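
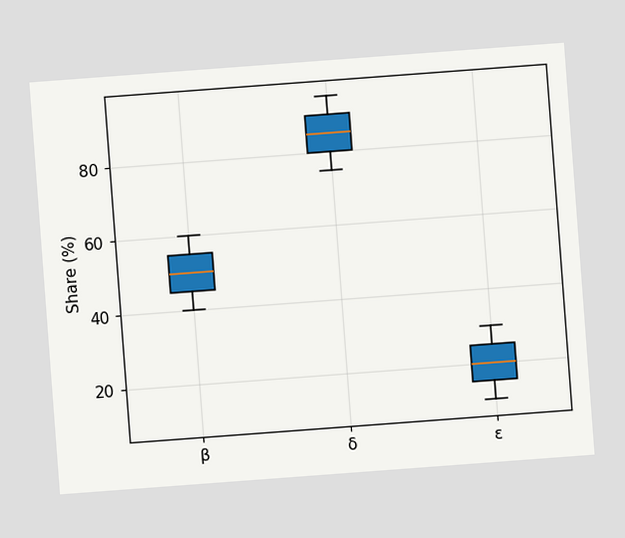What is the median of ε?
The chart is tilted about 4° counter-clockwise. The median line in the ε box sits at 20%.

20%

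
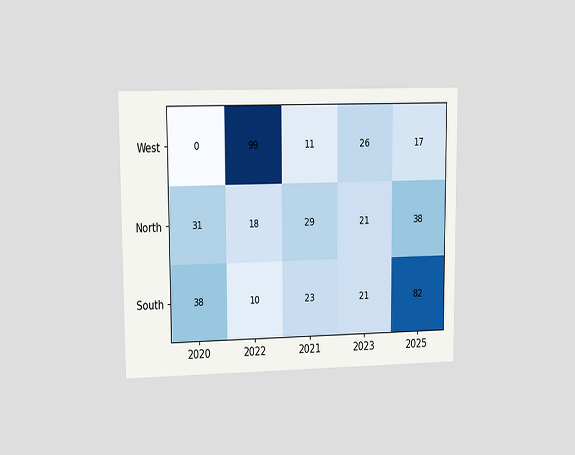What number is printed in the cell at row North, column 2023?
21

The chart is viewed at a slight angle. The (North, 2023) cell reads 21.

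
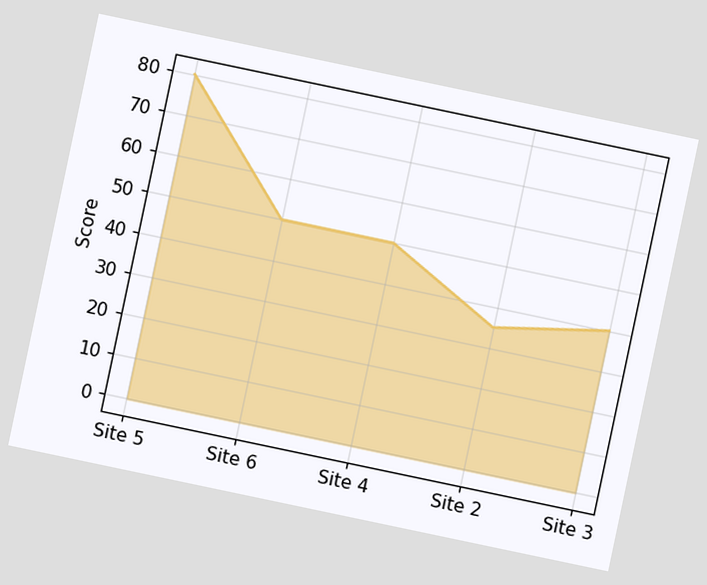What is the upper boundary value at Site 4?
The chart is tilted about 12° clockwise. At Site 4 the upper boundary is at 50.

50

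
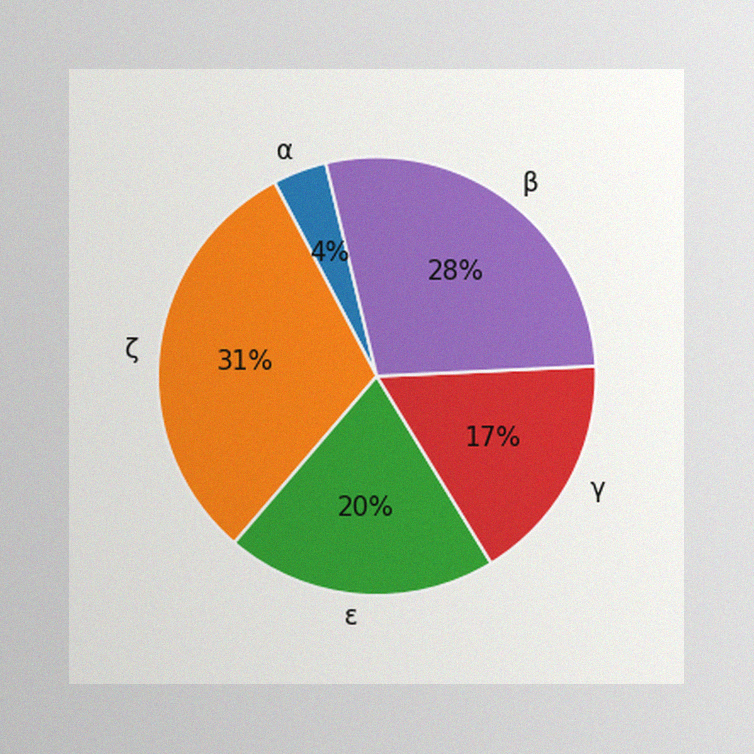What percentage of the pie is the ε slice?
The image has some photo noise and uneven lighting. The ε slice takes up 20% of the pie.

20%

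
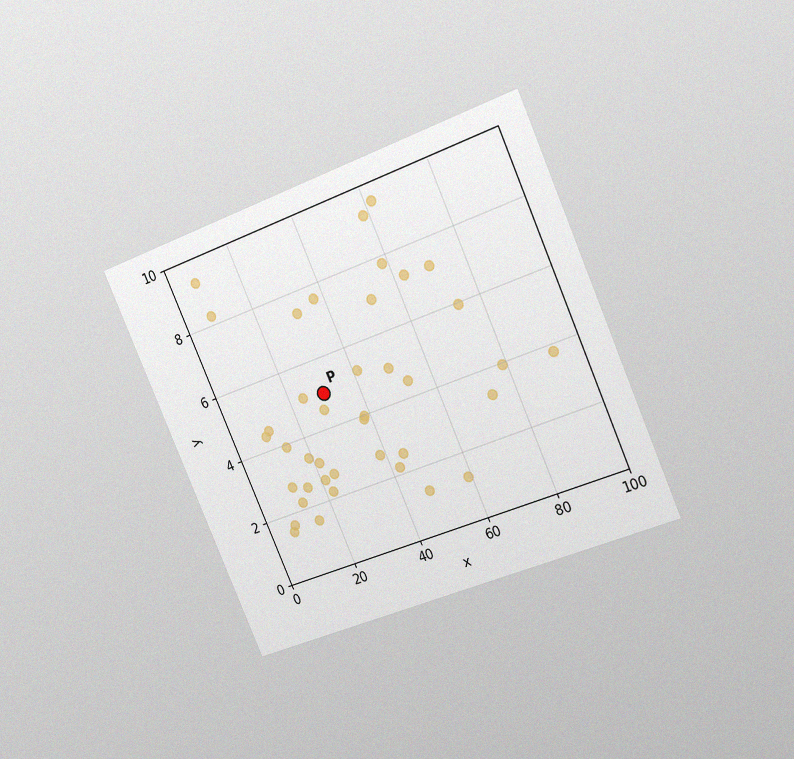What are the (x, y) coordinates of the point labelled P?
The chart is tilted about 24° counter-clockwise and viewed slightly from the right, with some photo noise. Following the gridlines from P to each axis, P sits at (30, 5).

(30, 5)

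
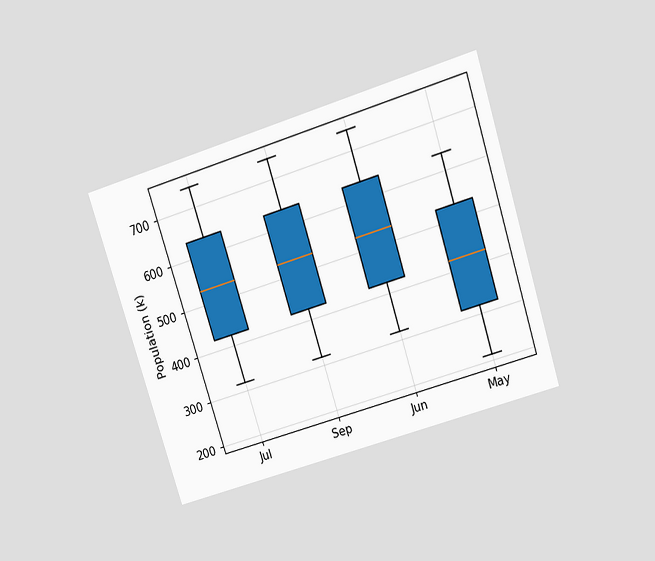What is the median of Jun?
530k

The chart is tilted about 18° counter-clockwise and viewed slightly from above. The median line in the Jun box sits at 530k.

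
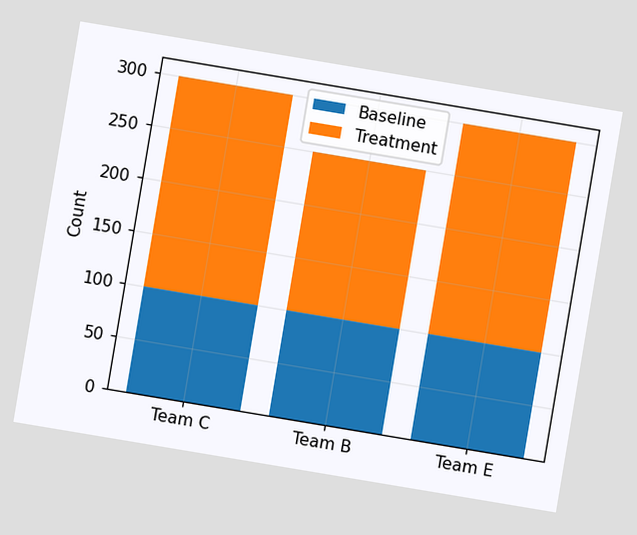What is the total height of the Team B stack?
250

The chart is tilted about 9° clockwise. The Team B stack's top reaches 250 on the y-axis.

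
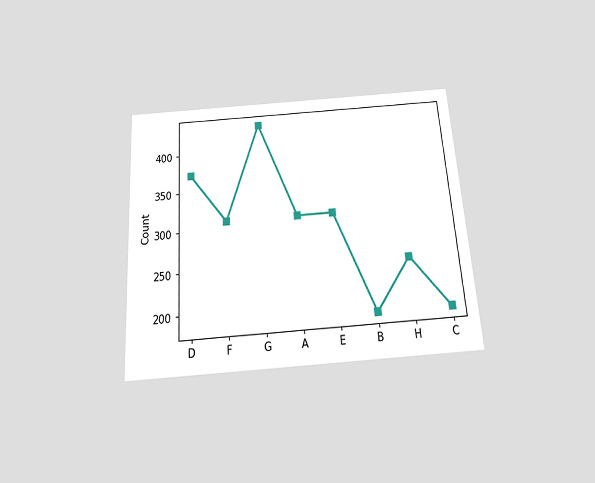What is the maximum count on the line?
The chart is tilted about 4° counter-clockwise and viewed slightly from below. The highest point is at G, and reading across to the y-axis gives 434.

434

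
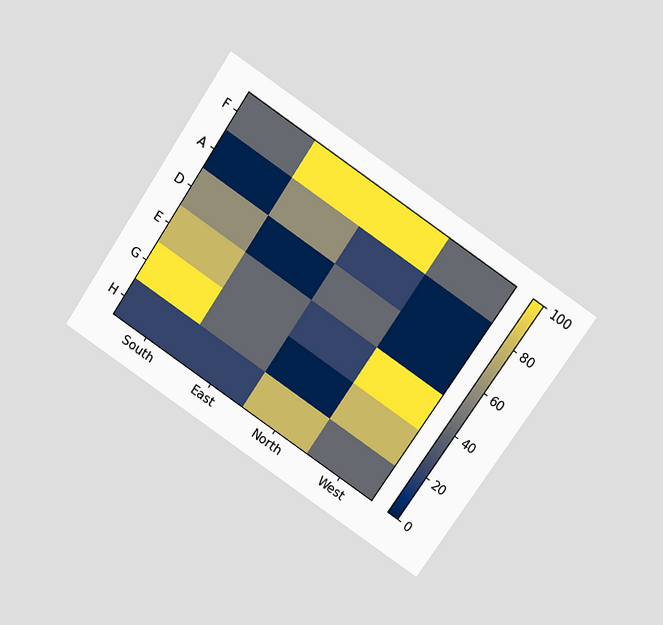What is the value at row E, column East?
40

The chart is tilted about 34° clockwise and viewed slightly from above. Matching cell (E, East) against the colorbar gives 40.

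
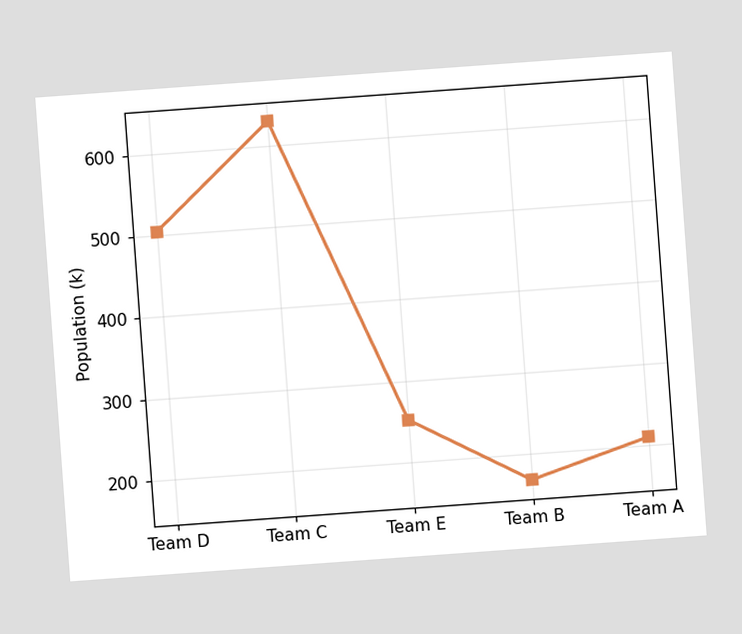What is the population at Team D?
504k

The chart is tilted about 4° counter-clockwise. At Team D, the line is at 504k.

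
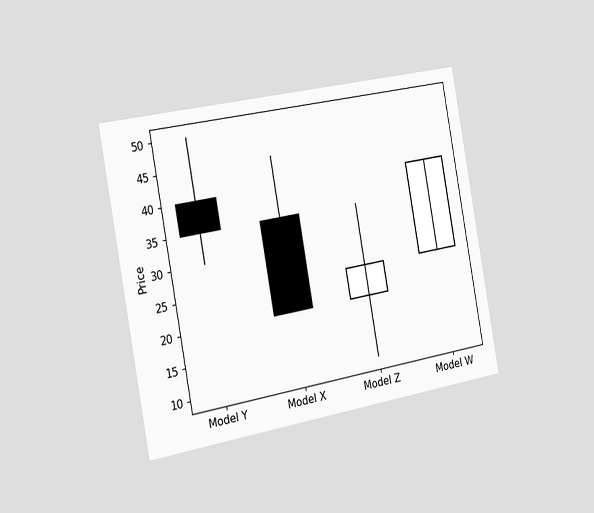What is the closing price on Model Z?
The chart is tilted about 10° counter-clockwise and viewed slightly from the left. The Model Z candle closes at 25.

25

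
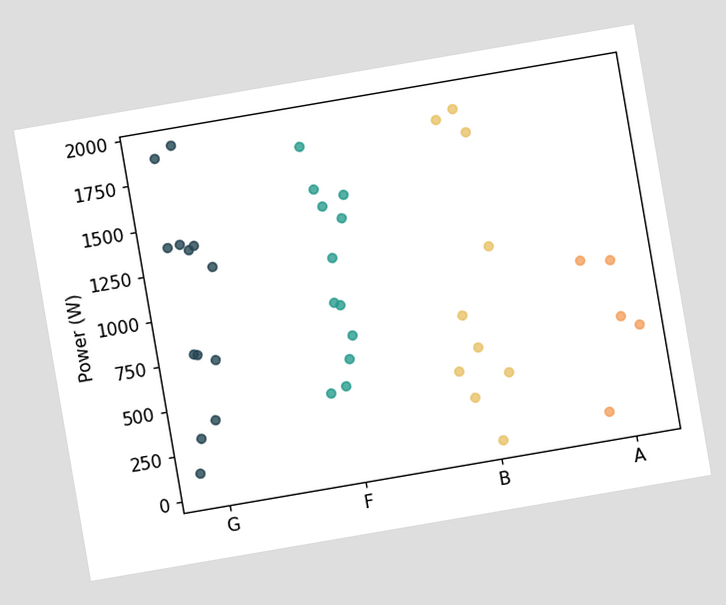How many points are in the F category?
The chart is tilted about 10° counter-clockwise. Counting the markers in the F column gives 12.

12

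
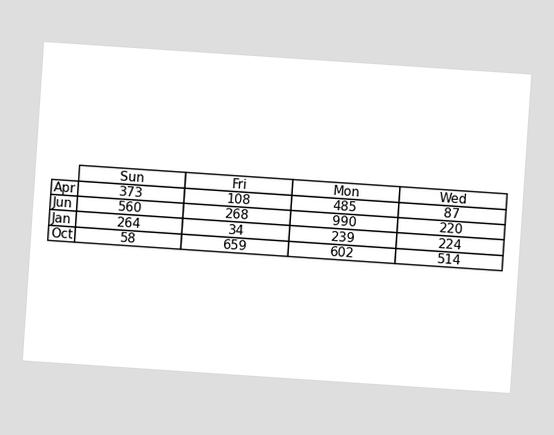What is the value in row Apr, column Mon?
485

The chart is tilted about 4° clockwise. The (Apr, Mon) cell reads 485.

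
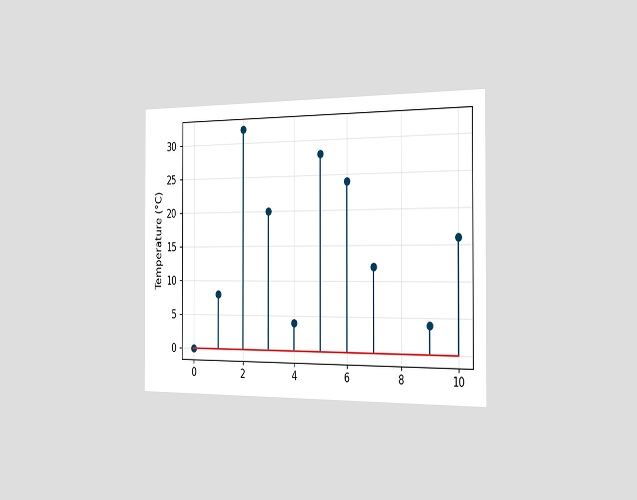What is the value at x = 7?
The chart is viewed slightly from the right. The stem at x=7 reaches 12°C.

12°C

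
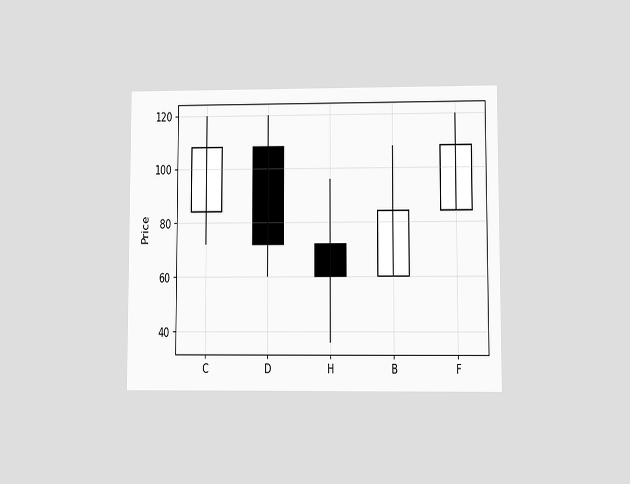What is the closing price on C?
The chart is viewed at a slight angle. The C candle closes at 108.

108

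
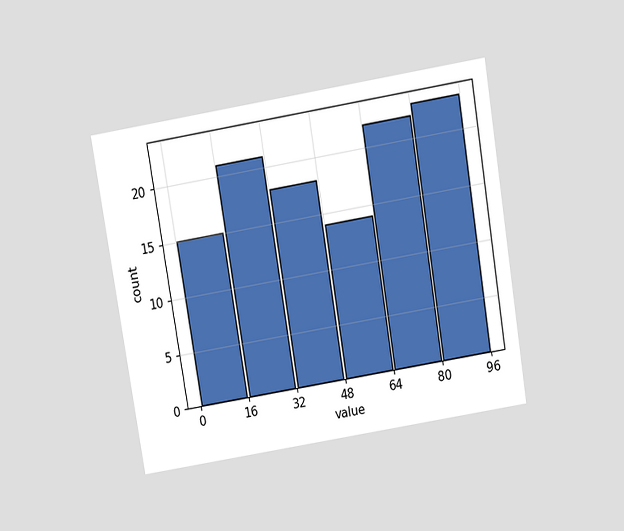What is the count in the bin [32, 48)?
18

The chart is tilted about 9° counter-clockwise and viewed slightly from above. The [32, 48) bin has height 18.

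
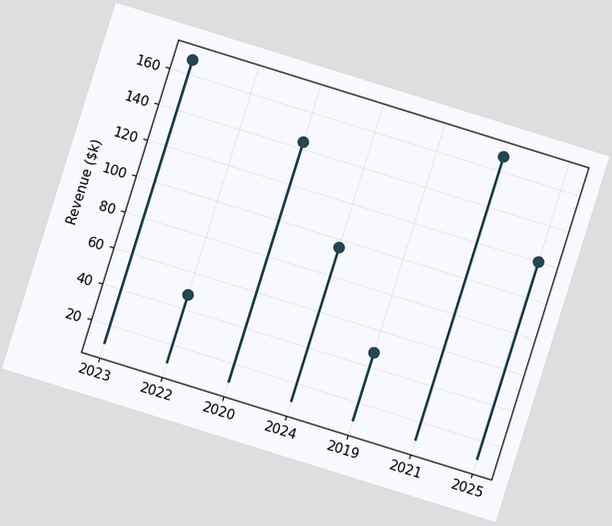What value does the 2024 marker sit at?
$96k

The chart is tilted about 17° clockwise. The 2024 marker sits at $96k.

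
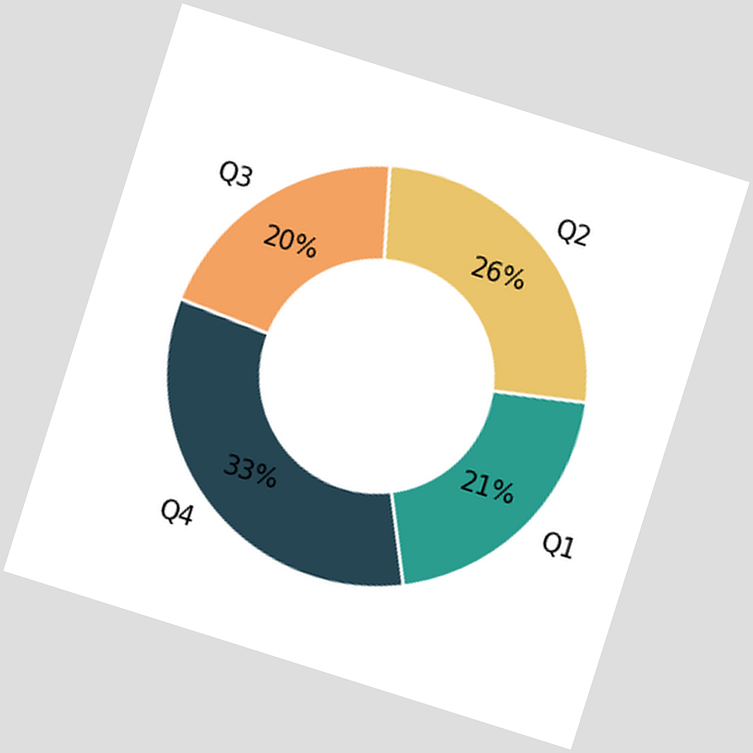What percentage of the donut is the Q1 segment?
21%

The chart is tilted about 17° clockwise. The Q1 segment takes up 21% of the ring.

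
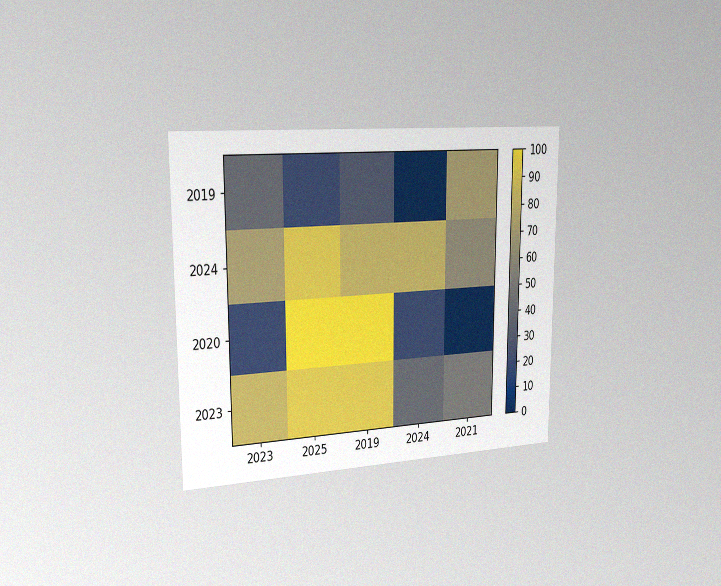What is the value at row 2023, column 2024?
40

The chart is viewed slightly from the left, with some photo noise. Matching cell (2023, 2024) against the colorbar gives 40.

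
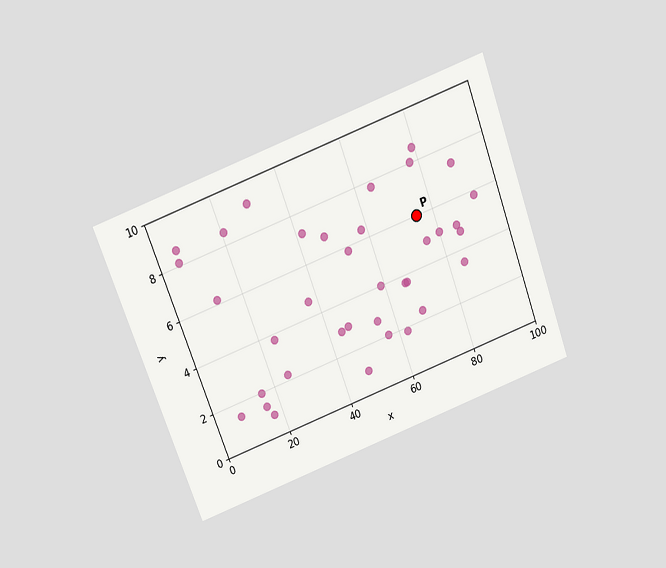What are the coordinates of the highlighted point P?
(75, 6)

The chart is tilted about 20° counter-clockwise and viewed slightly from above. Following the gridlines from P to each axis, P sits at (75, 6).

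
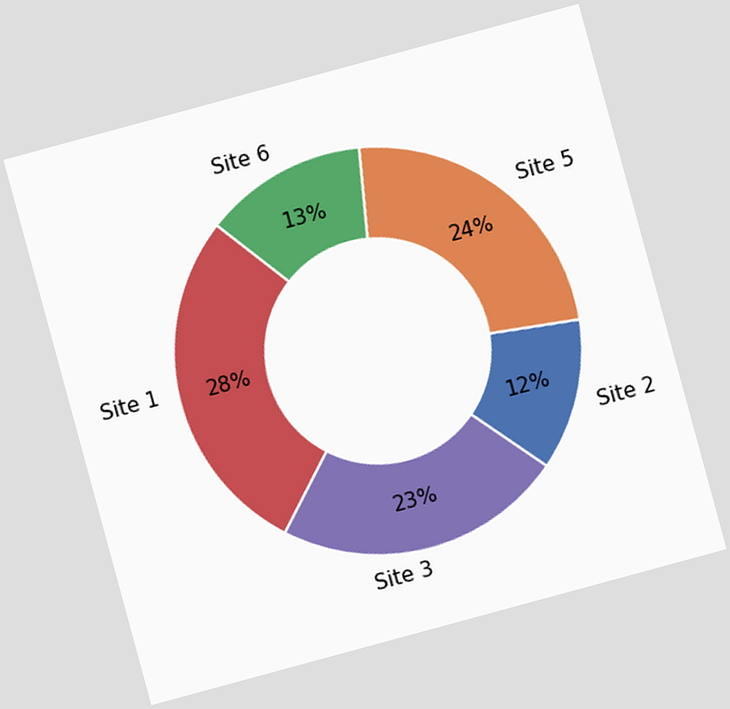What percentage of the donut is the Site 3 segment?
The chart is tilted about 15° counter-clockwise. The Site 3 segment takes up 23% of the ring.

23%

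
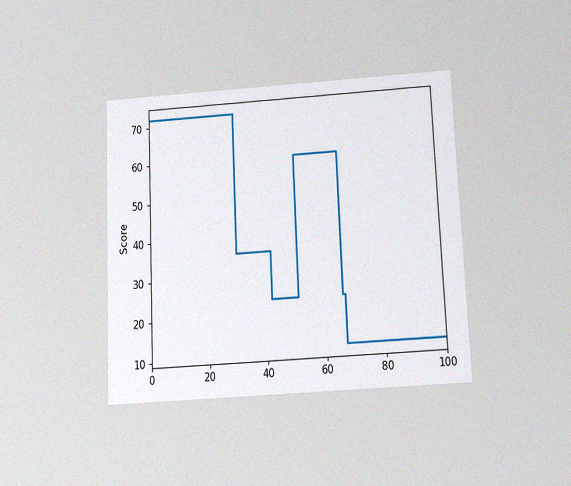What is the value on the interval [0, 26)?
72

The chart is tilted about 2° counter-clockwise and viewed slightly from below, with some photo noise. On [0, 26) the step sits at 72.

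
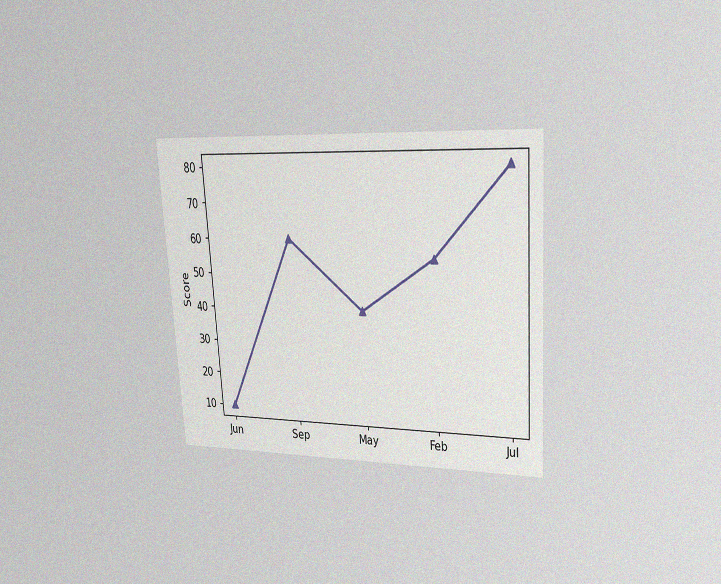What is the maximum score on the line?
The chart is tilted about 4° counter-clockwise and viewed at a slight angle, with some photo noise. The highest point is at Jul, and reading across to the y-axis gives 80.

80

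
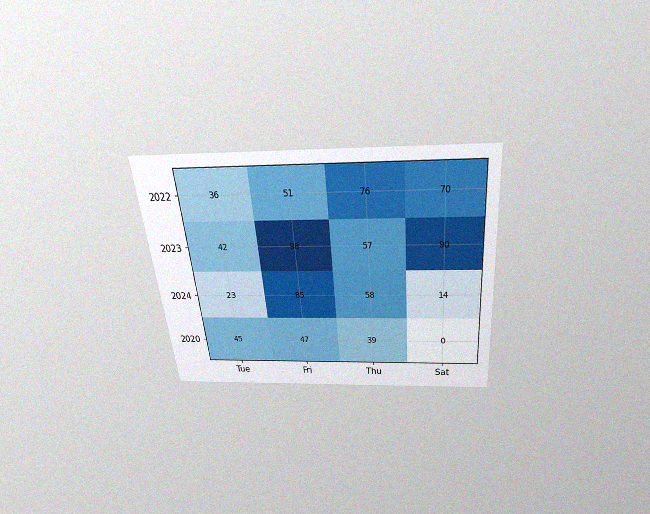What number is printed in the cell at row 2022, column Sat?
70

The chart is tilted about 5° counter-clockwise and viewed slightly from above, with some photo noise. The (2022, Sat) cell reads 70.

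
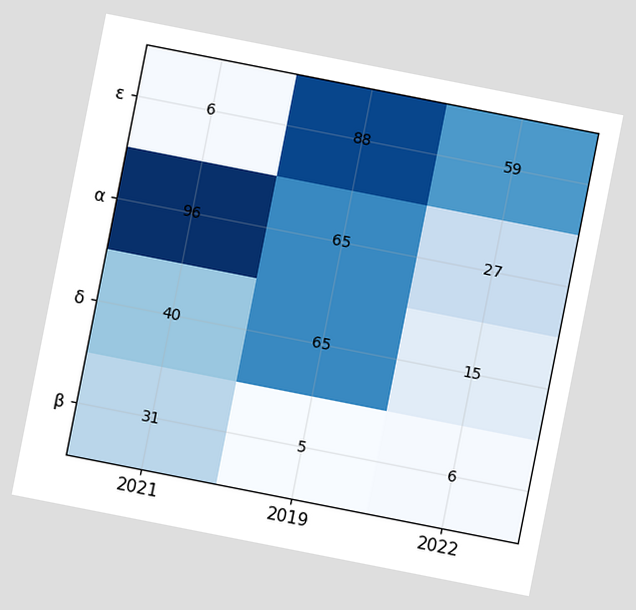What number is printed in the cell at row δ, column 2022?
The chart is tilted about 11° clockwise. The (δ, 2022) cell reads 15.

15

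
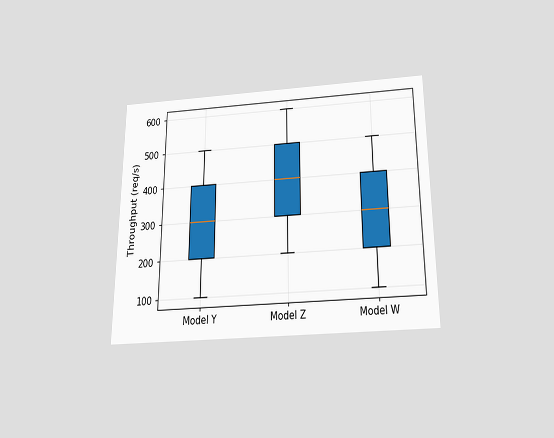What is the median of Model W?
The chart is viewed slightly from below. The median line in the Model W box sits at 300req/s.

300req/s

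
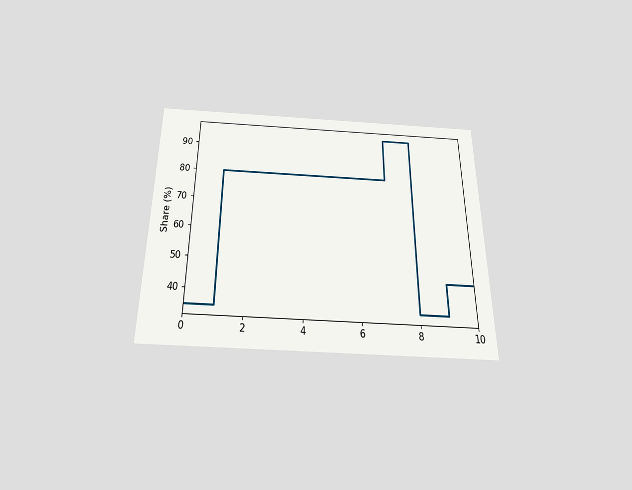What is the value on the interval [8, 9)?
35%

The chart is viewed slightly from below. On [8, 9) the step sits at 35%.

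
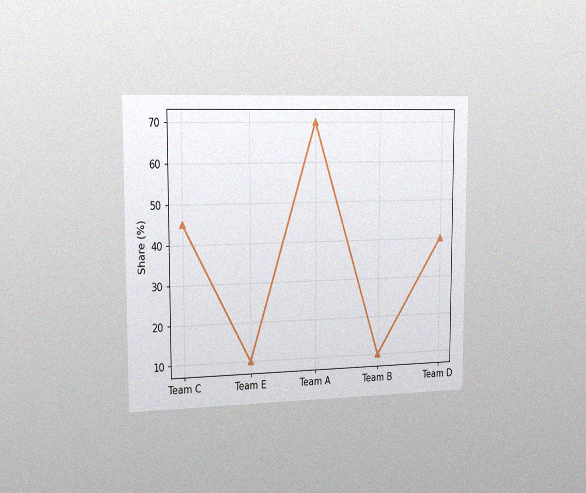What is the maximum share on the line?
70%

The chart is viewed slightly from the left, with some photo noise. The highest point is at Team A, and reading across to the y-axis gives 70%.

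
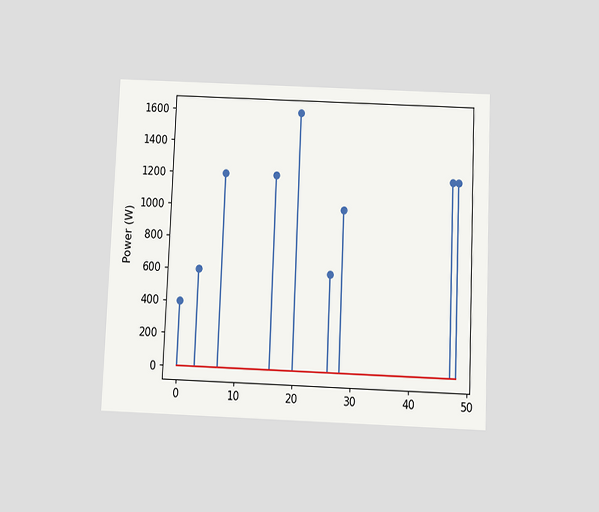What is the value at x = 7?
The chart is tilted about 2° clockwise and viewed slightly from below. The stem at x=7 reaches 1200W.

1200W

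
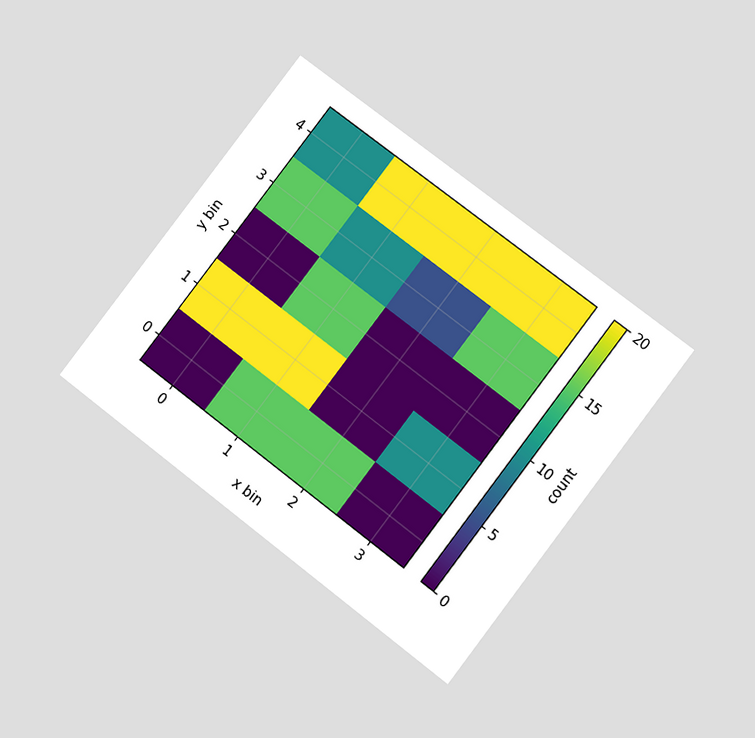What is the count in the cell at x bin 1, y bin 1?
The chart is tilted about 37° clockwise and viewed at a slight angle. Matching the cell (1, 1) against the colorbar gives 20.

20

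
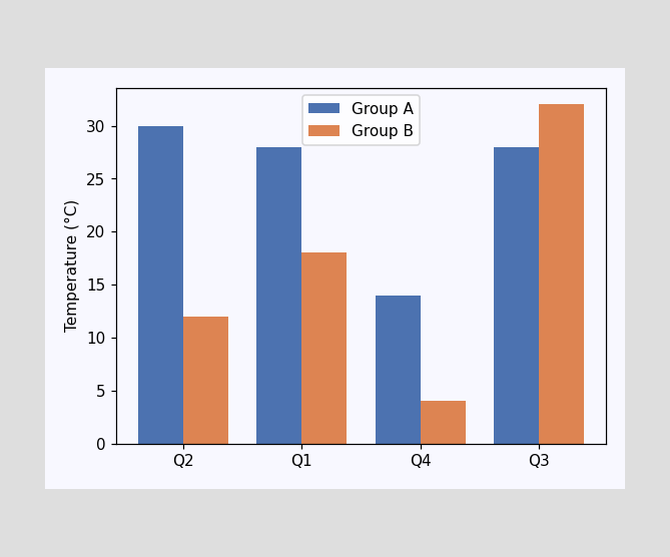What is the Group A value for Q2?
30°C

The Group A bar at Q2 reaches 30°C on the y-axis.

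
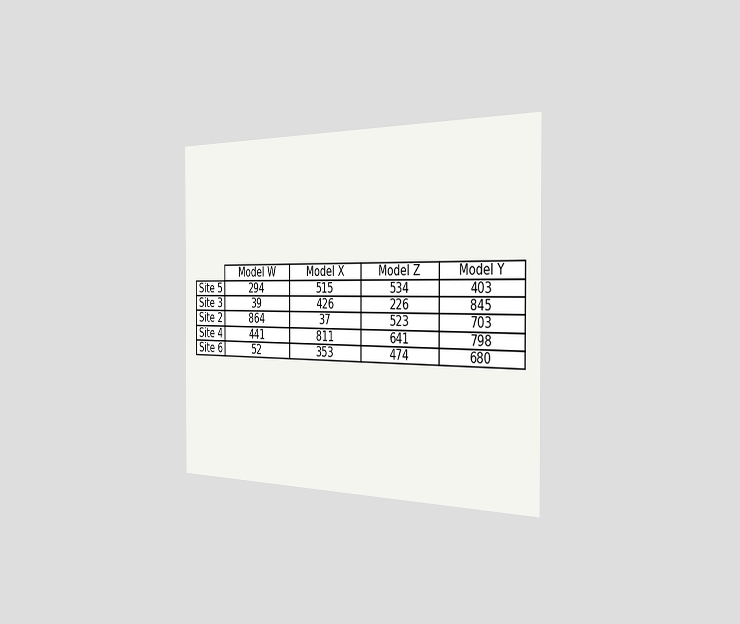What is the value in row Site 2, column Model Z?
The chart is viewed slightly from the right. The (Site 2, Model Z) cell reads 523.

523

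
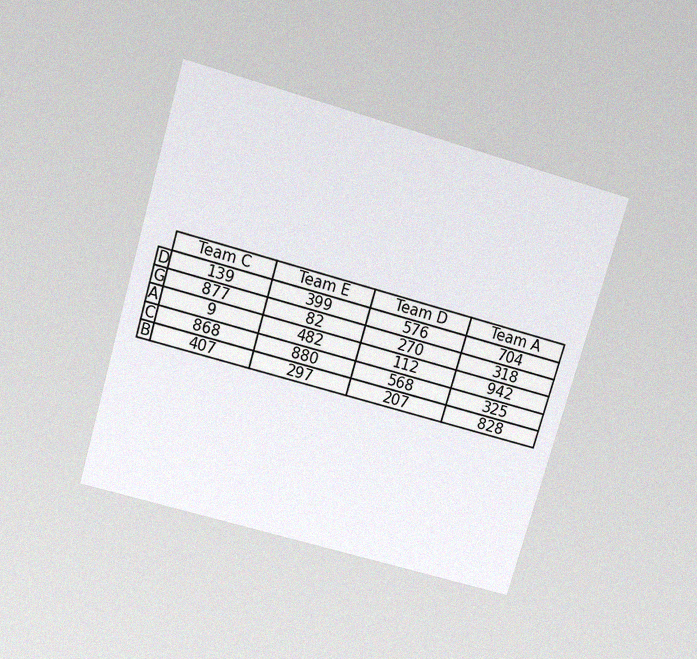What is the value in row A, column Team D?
112

The chart is tilted about 16° clockwise and viewed slightly from above, with some photo noise. The (A, Team D) cell reads 112.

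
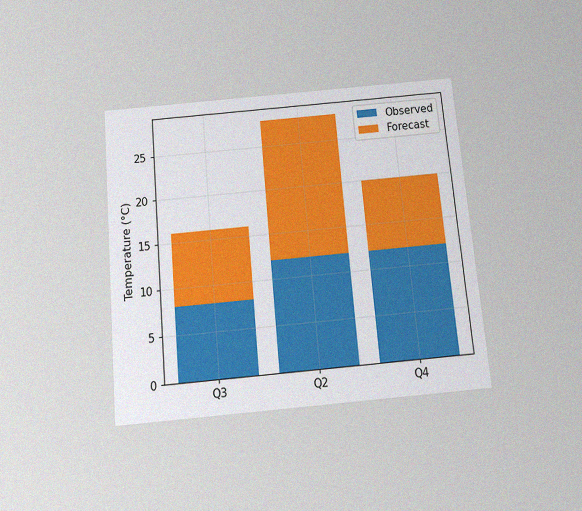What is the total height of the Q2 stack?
The chart is tilted about 5° counter-clockwise and viewed slightly from below, with some photo noise. The Q2 stack's top reaches 28°C on the y-axis.

28°C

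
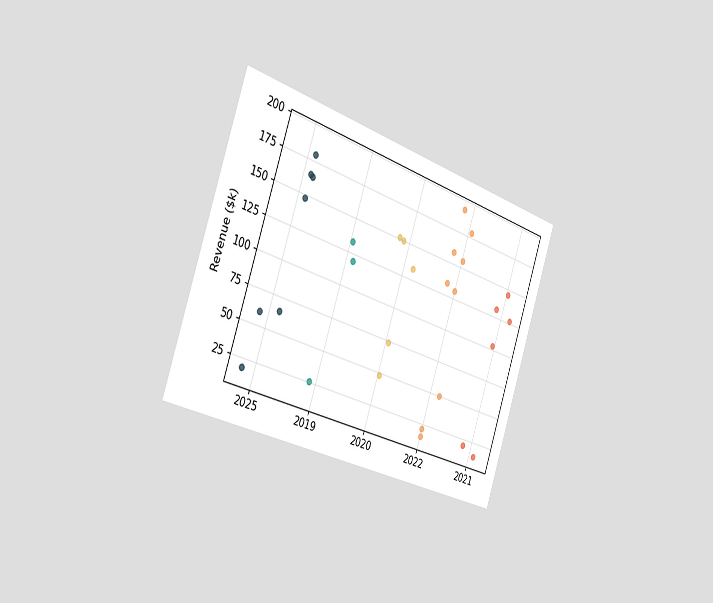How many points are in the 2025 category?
7

The chart is tilted about 19° clockwise and viewed slightly from the left. Counting the markers in the 2025 column gives 7.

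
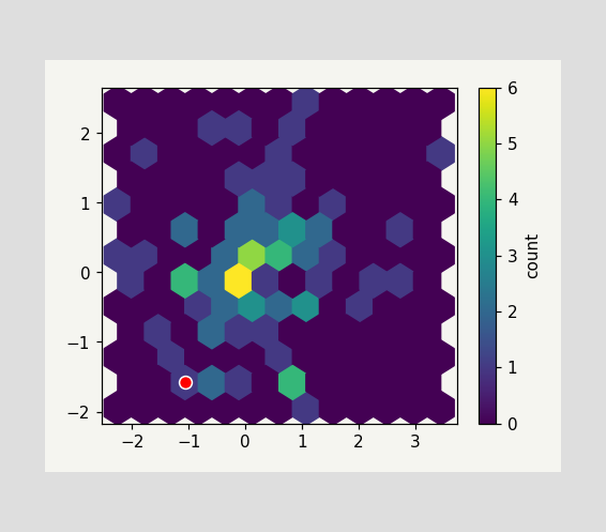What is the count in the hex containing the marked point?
The marked hex reads 1 on the colorbar.

1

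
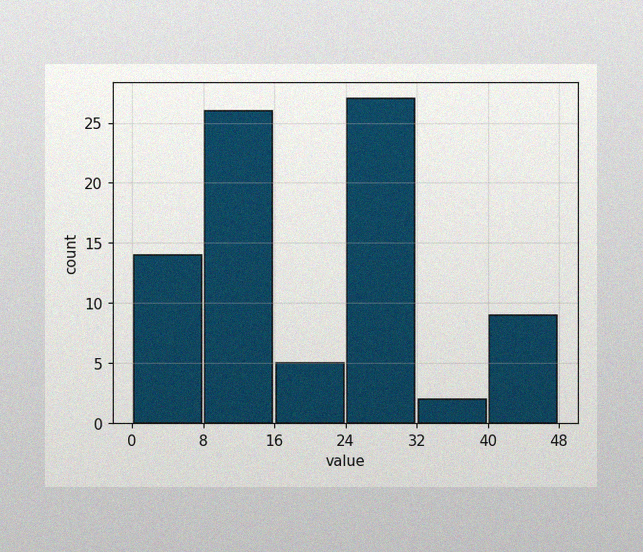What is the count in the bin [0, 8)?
The image has some photo noise and uneven lighting. The [0, 8) bin has height 14.

14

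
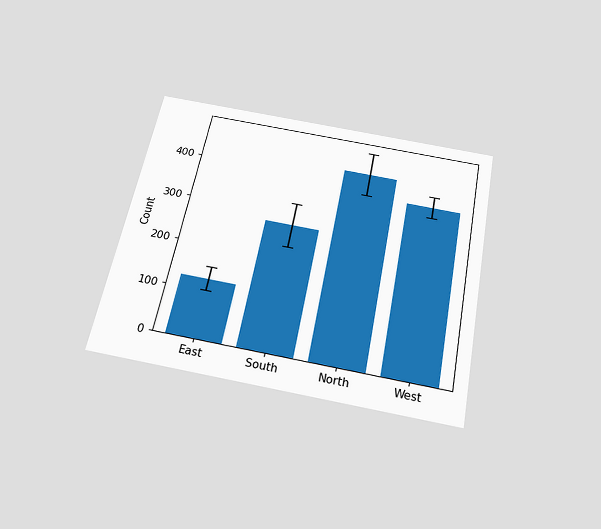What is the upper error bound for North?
The chart is tilted about 11° clockwise and viewed slightly from below. The North bar's upper whisker reaches 475.

475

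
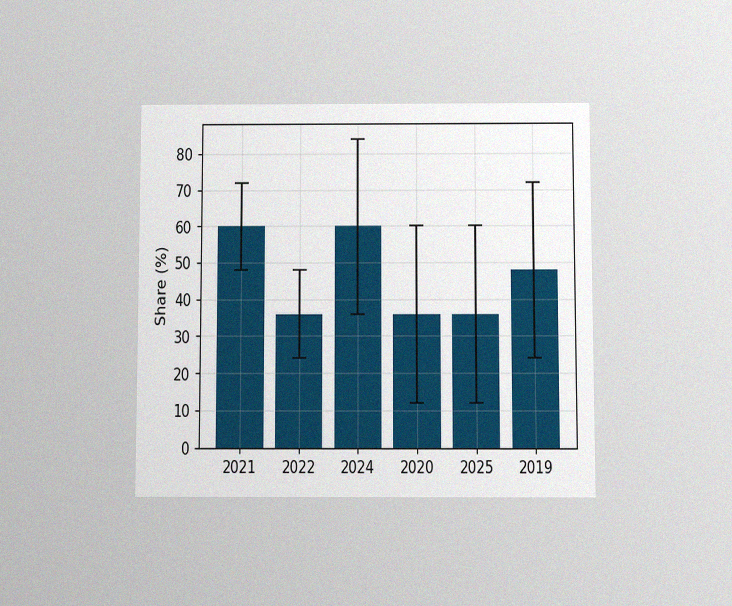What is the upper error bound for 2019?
The chart is viewed slightly from below, with some photo noise. The 2019 bar's upper whisker reaches 72%.

72%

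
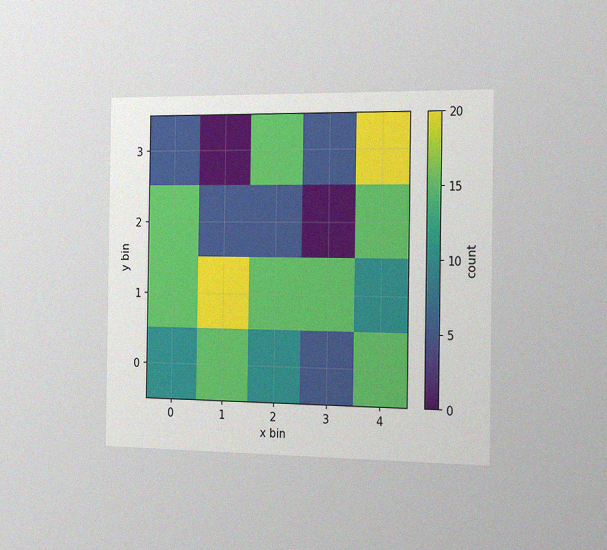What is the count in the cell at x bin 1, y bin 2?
5

The chart is viewed slightly from the right, with some photo noise. Matching the cell (1, 2) against the colorbar gives 5.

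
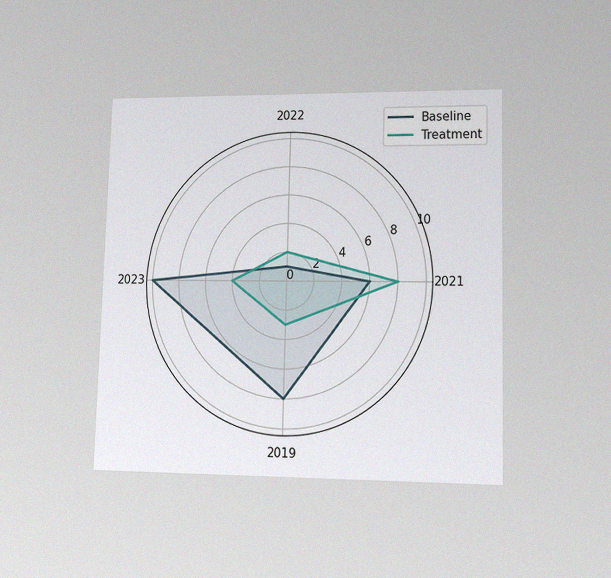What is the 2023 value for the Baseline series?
The chart is viewed at a slight angle, with some photo noise. On the 2023 axis, Baseline reaches 10.

10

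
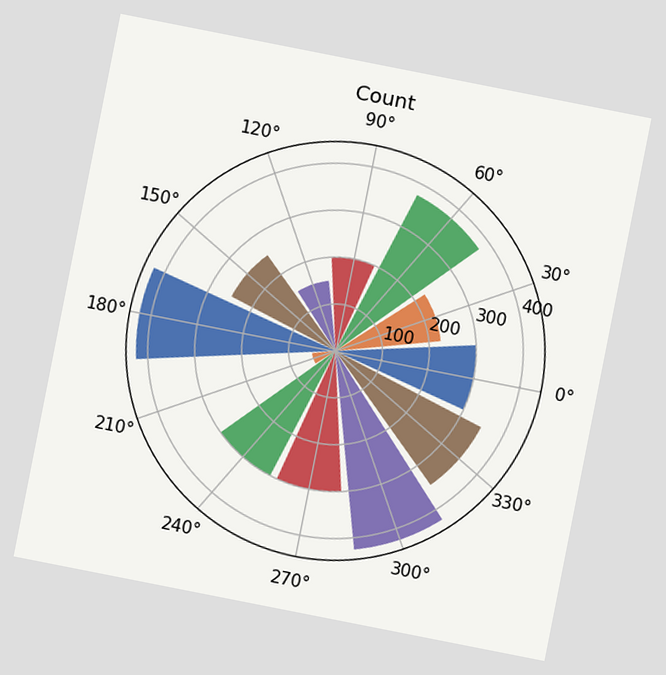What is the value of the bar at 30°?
The chart is tilted about 11° clockwise. The bar at 30° reaches 225 on the radial axis.

225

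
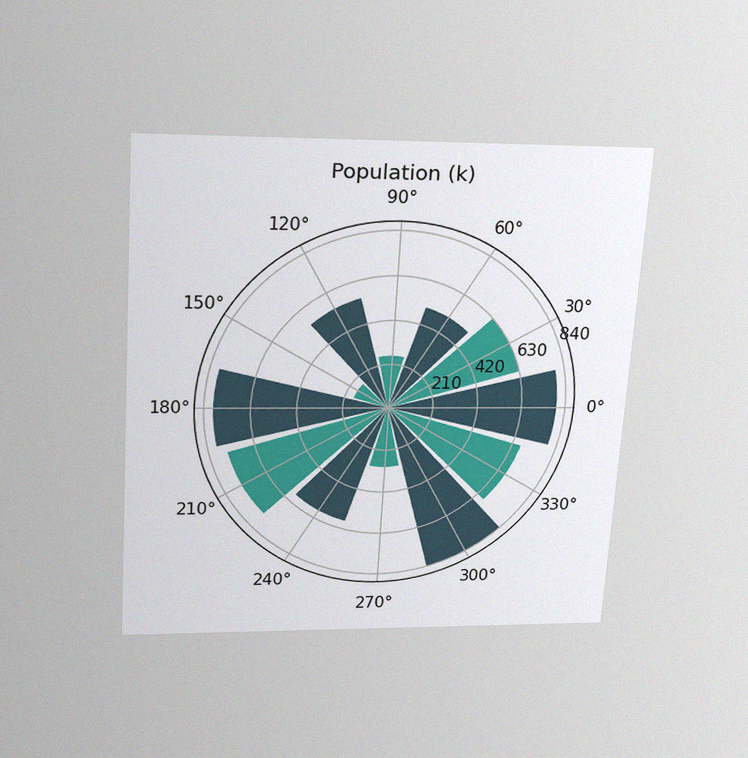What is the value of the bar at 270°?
294k

The chart is tilted about 4° clockwise and viewed slightly from above, with some photo noise. The bar at 270° reaches 294k on the radial axis.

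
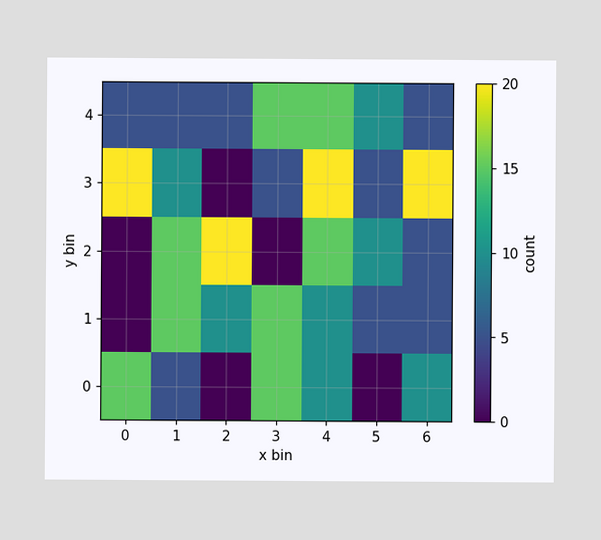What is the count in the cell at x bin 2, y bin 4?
5

Matching the cell (2, 4) against the colorbar gives 5.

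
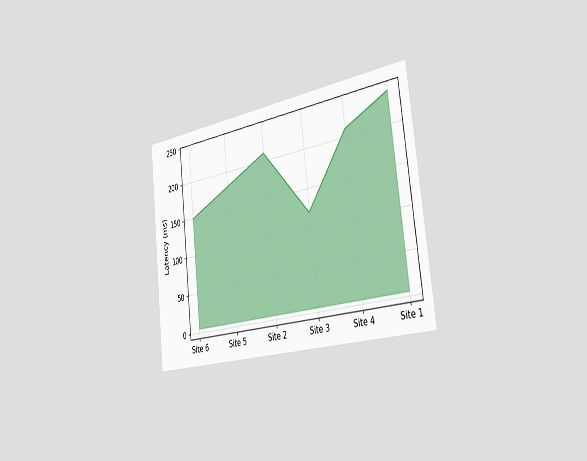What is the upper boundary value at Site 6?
150ms

The chart is tilted about 7° counter-clockwise and viewed slightly from the right. At Site 6 the upper boundary is at 150ms.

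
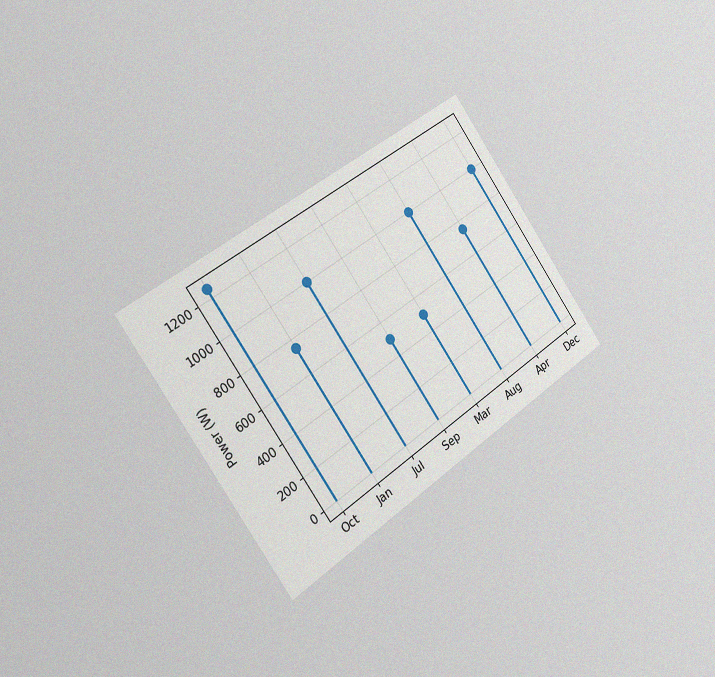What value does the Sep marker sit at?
The chart is tilted about 35° counter-clockwise and viewed slightly from the left, with some photo noise. The Sep marker sits at 500W.

500W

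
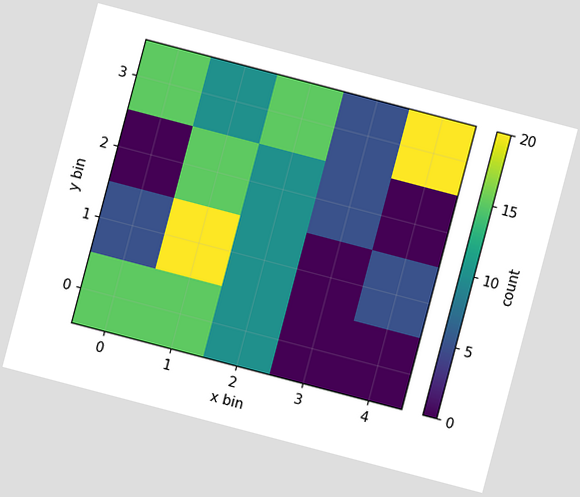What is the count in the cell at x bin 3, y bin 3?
The chart is tilted about 15° clockwise. Matching the cell (3, 3) against the colorbar gives 5.

5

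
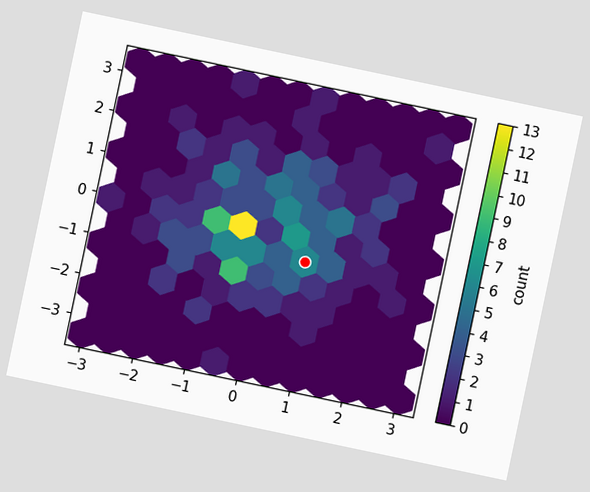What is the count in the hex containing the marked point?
6

The chart is tilted about 12° clockwise. The marked hex reads 6 on the colorbar.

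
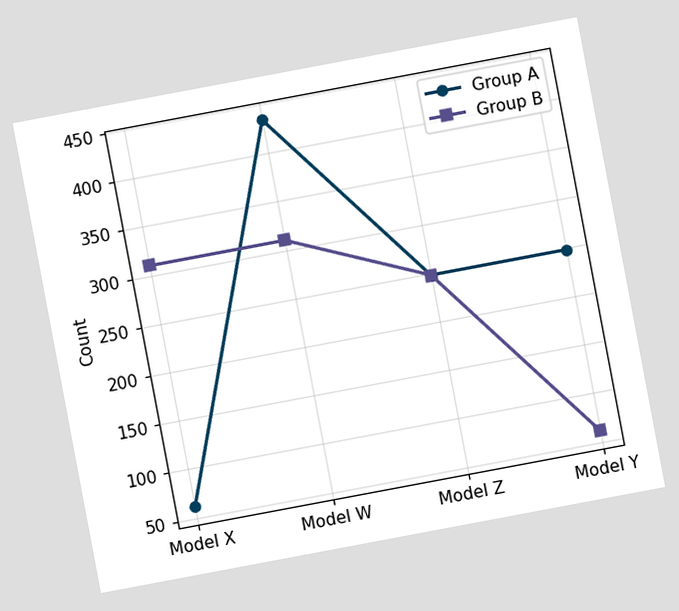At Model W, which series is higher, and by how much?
The chart is tilted about 11° counter-clockwise. At Model W, Group A sits above the other line by 124.

Group A, by 124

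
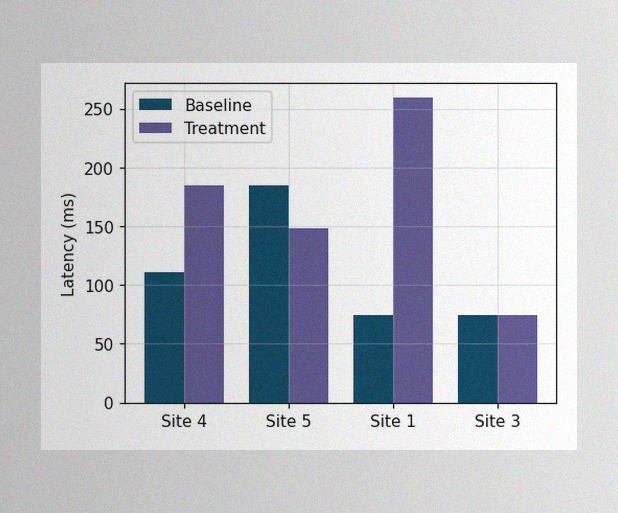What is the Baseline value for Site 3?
74ms

The image has some photo noise and uneven lighting. The Baseline bar at Site 3 reaches 74ms on the y-axis.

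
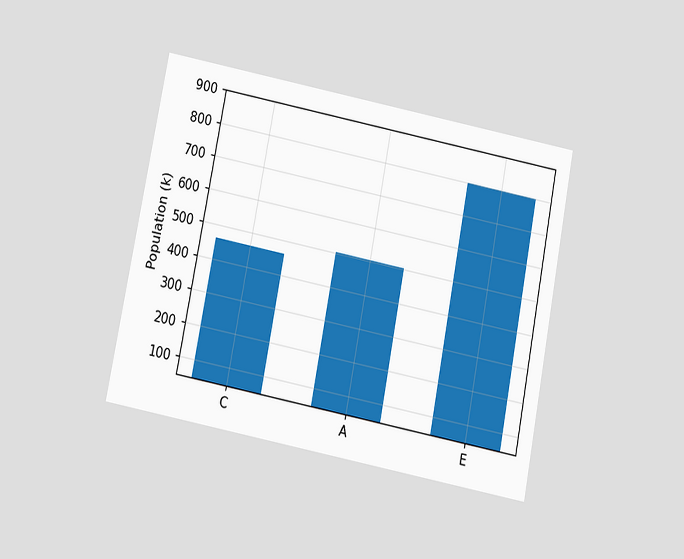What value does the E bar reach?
The chart is tilted about 11° clockwise and viewed slightly from below. Reading along the chart's y-axis, the E bar reaches 798k.

798k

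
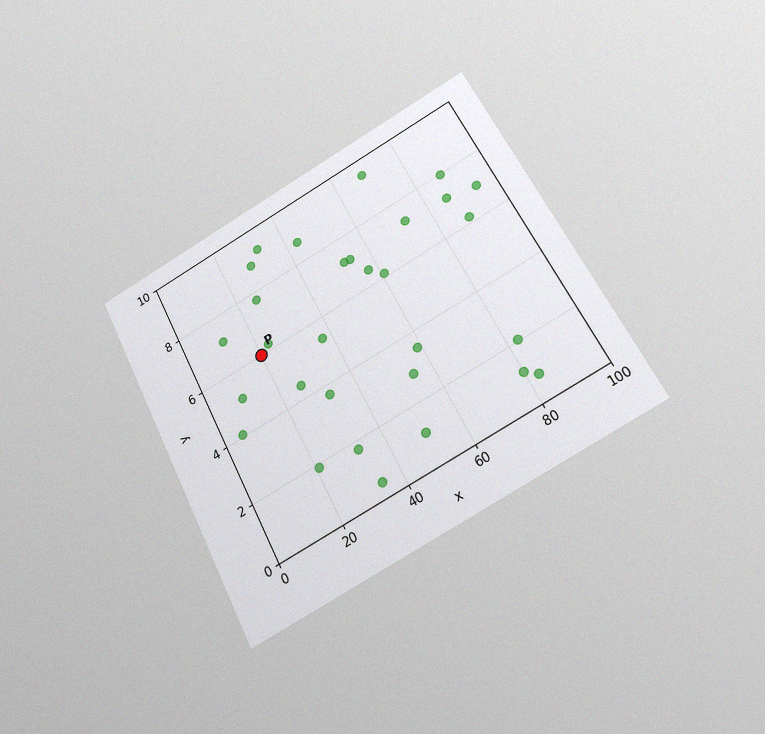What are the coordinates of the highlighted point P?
(20, 6)

The chart is tilted about 28° counter-clockwise and viewed at a slight angle, with some photo noise. Following the gridlines from P to each axis, P sits at (20, 6).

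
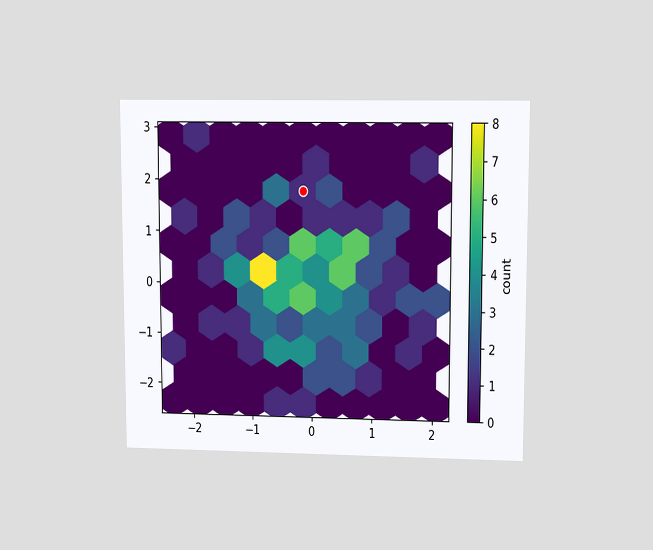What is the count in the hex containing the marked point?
The chart is viewed at a slight angle. The marked hex reads 1 on the colorbar.

1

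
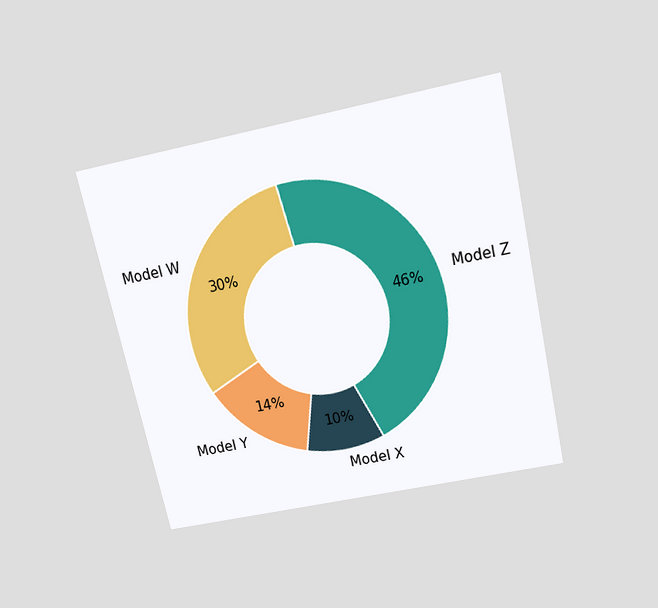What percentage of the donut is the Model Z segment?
46%

The chart is tilted about 13° counter-clockwise and viewed slightly from above. The Model Z segment takes up 46% of the ring.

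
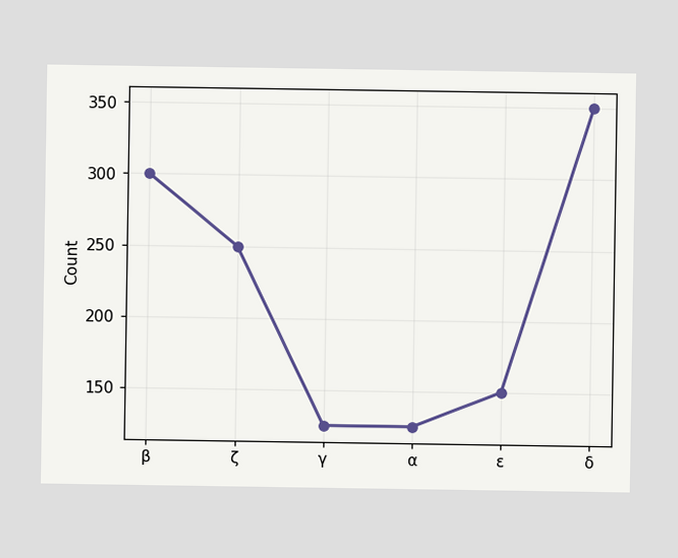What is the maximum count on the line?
350

The highest point is at δ, and reading across to the y-axis gives 350.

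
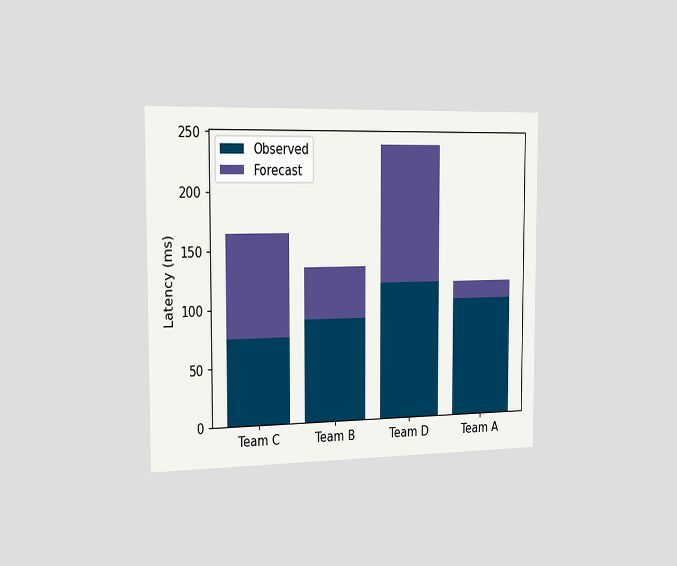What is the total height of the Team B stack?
The chart is viewed slightly from the left. The Team B stack's top reaches 135ms on the y-axis.

135ms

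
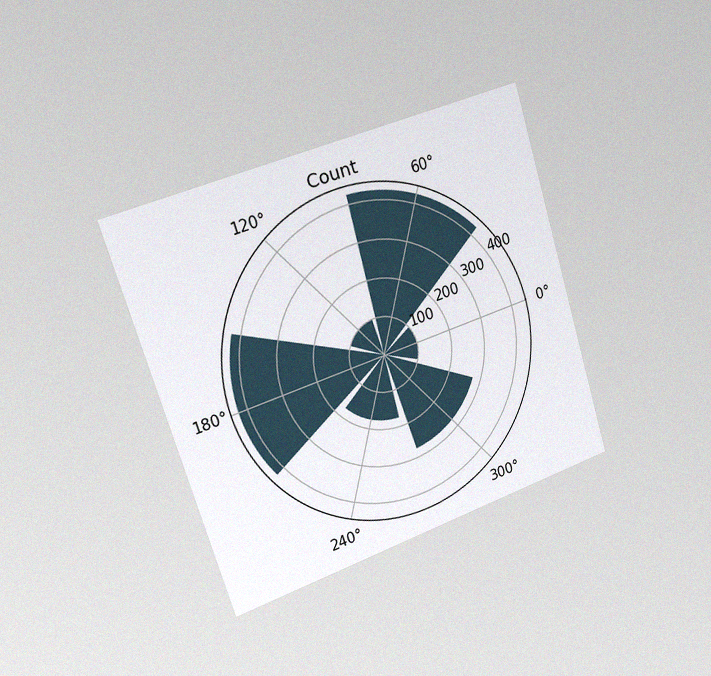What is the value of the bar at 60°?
425

The chart is tilted about 18° counter-clockwise and viewed slightly from the left, with some photo noise. The bar at 60° reaches 425 on the radial axis.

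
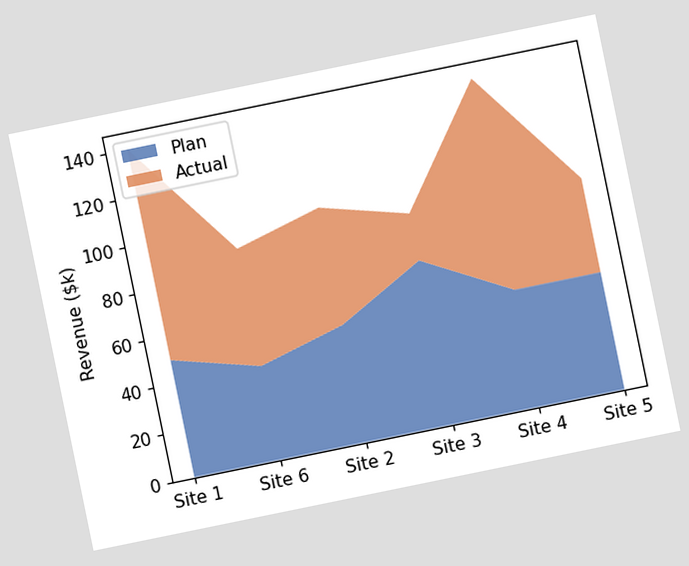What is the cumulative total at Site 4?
The chart is tilted about 12° counter-clockwise. The stacked total at Site 4 reaches $140k.

$140k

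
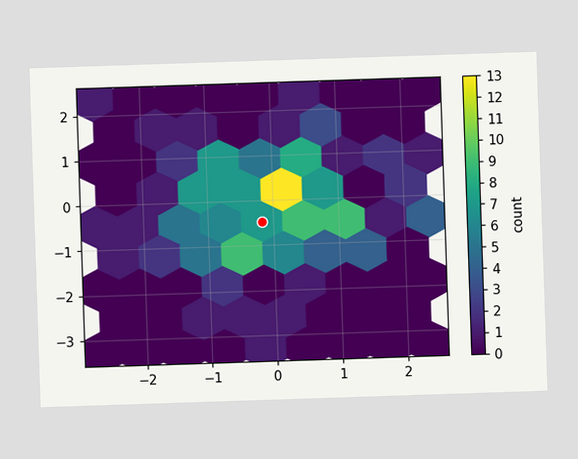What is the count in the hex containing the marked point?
7

The marked hex reads 7 on the colorbar.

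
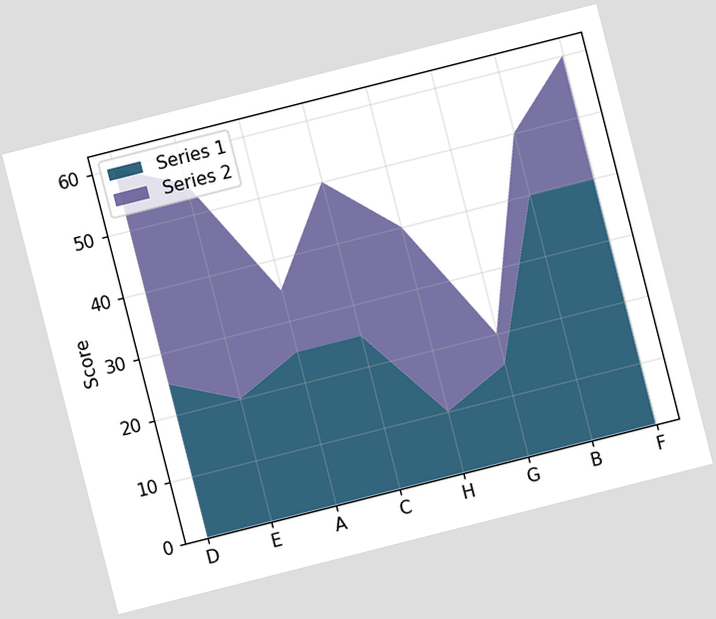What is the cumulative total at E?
The chart is tilted about 14° counter-clockwise. The stacked total at E reaches 55.

55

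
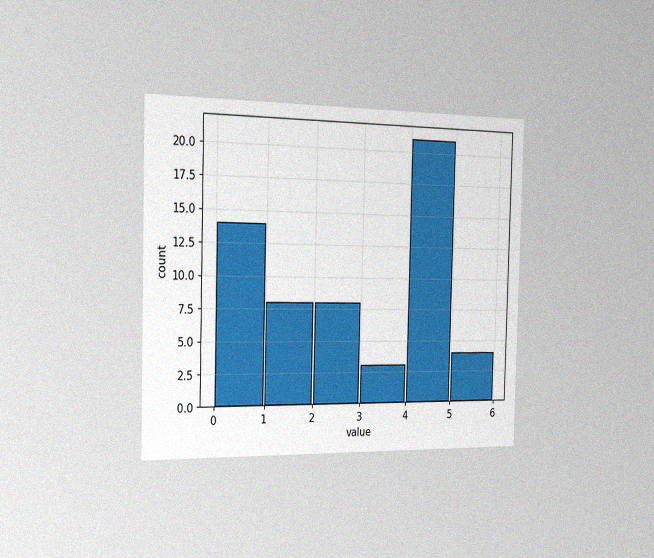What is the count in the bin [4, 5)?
21

The chart is viewed slightly from the left, with some photo noise. The [4, 5) bin has height 21.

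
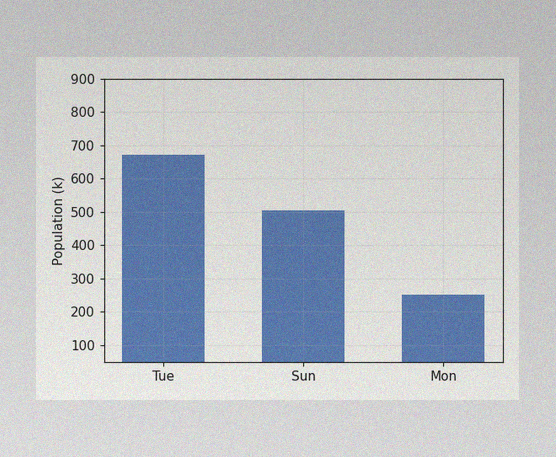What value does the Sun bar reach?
The image has some photo noise and uneven lighting. Reading along the chart's y-axis, the Sun bar reaches 504k.

504k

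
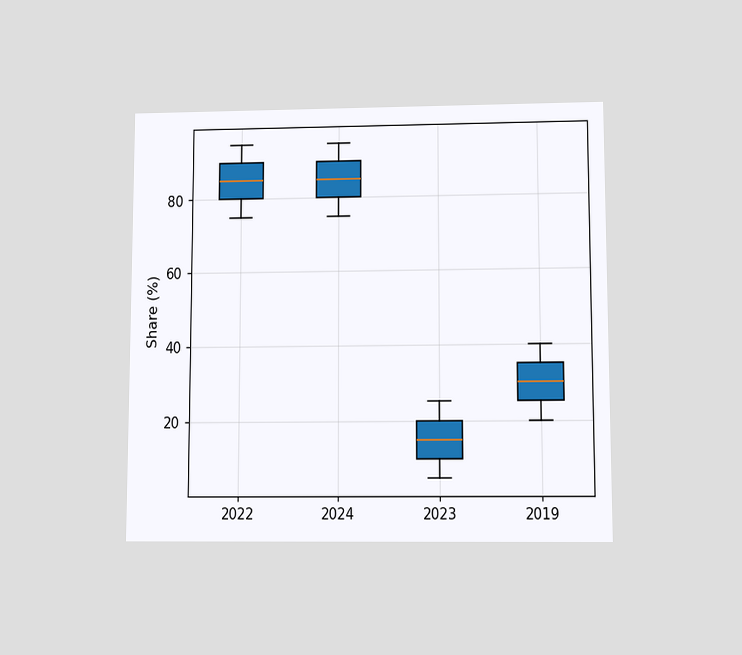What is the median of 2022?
85%

The chart is viewed slightly from below. The median line in the 2022 box sits at 85%.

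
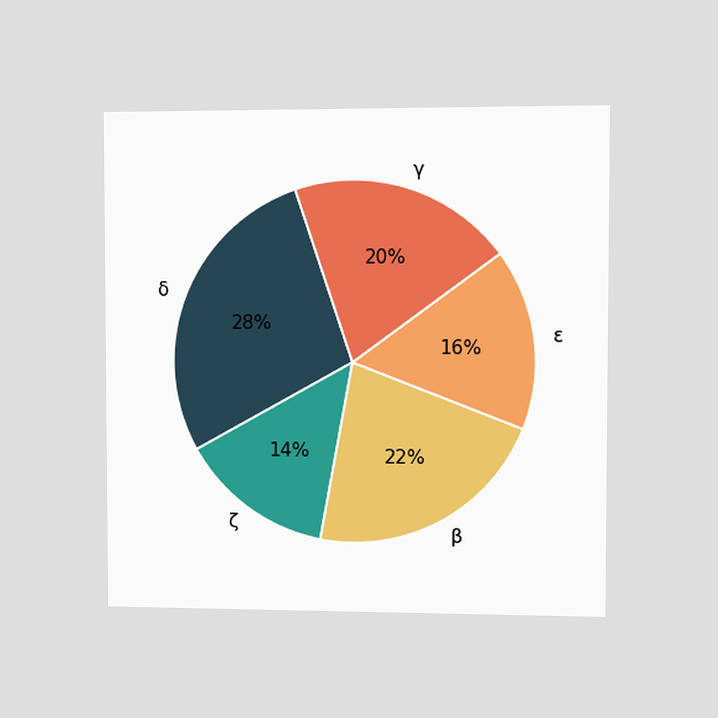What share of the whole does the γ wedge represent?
20%

The chart is viewed at a slight angle. The γ slice takes up 20% of the pie.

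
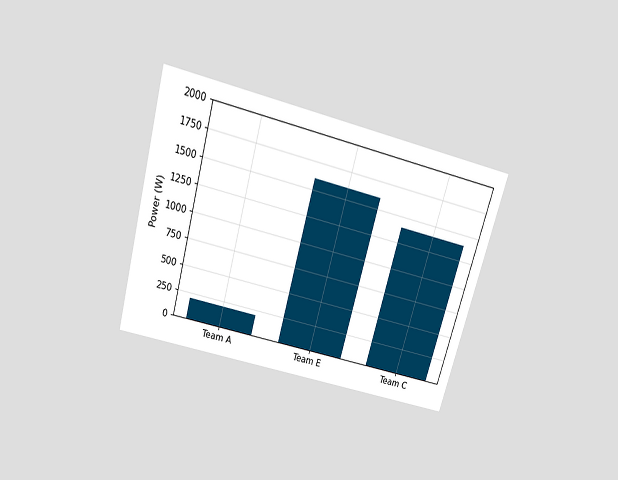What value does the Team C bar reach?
The chart is tilted about 16° clockwise and viewed slightly from above. Reading along the chart's y-axis, the Team C bar reaches 1400W.

1400W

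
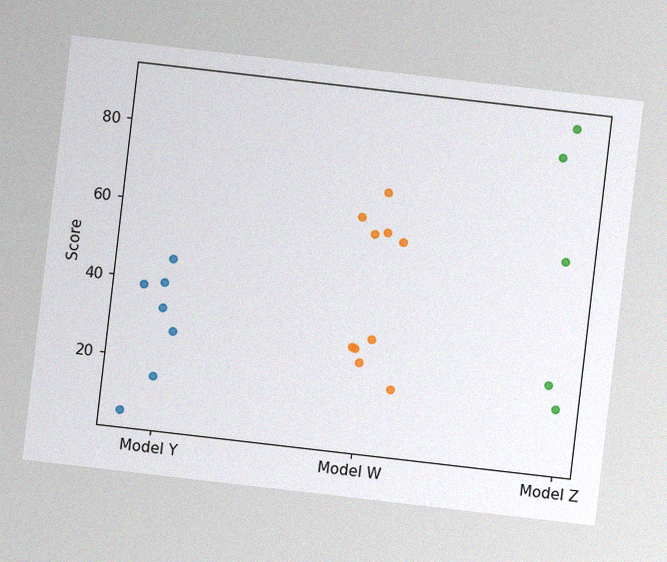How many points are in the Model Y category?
7

The chart is tilted about 7° clockwise, with some photo noise. Counting the markers in the Model Y column gives 7.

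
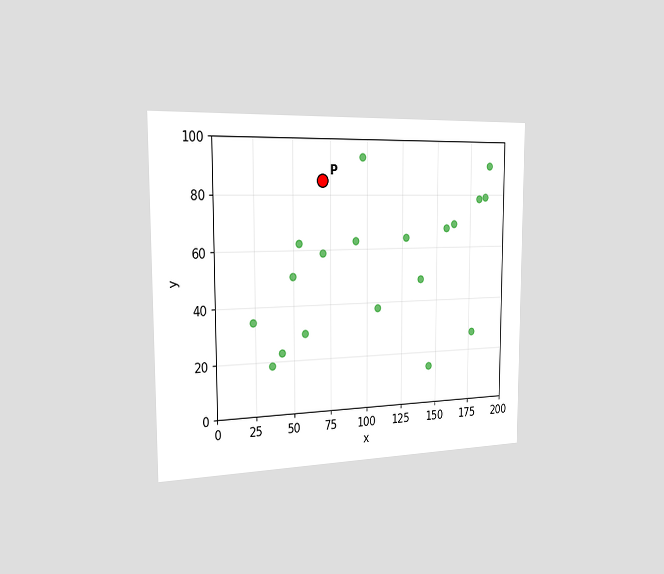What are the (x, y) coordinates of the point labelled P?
(70, 85)

The chart is viewed slightly from the left. Following the gridlines from P to each axis, P sits at (70, 85).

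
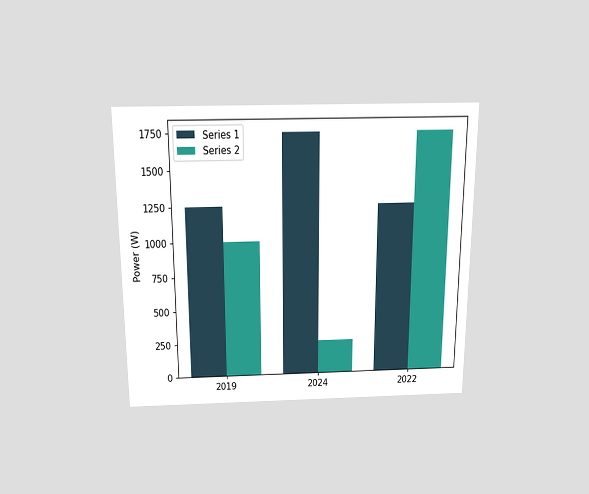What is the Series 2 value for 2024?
250W

The chart is viewed slightly from above. The Series 2 bar at 2024 reaches 250W on the y-axis.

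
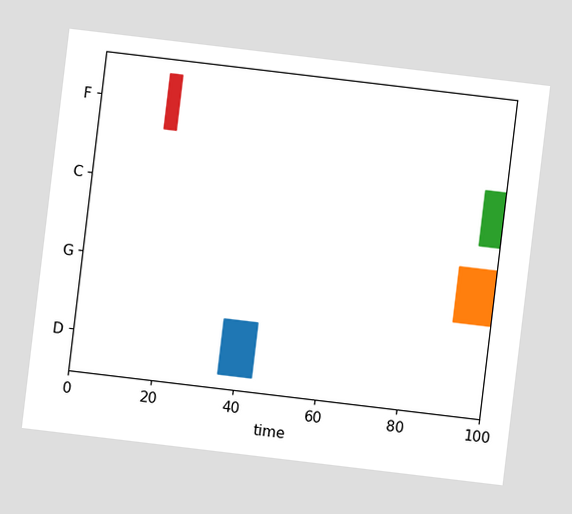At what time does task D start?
36

The chart is tilted about 7° clockwise. The D bar begins at t=36.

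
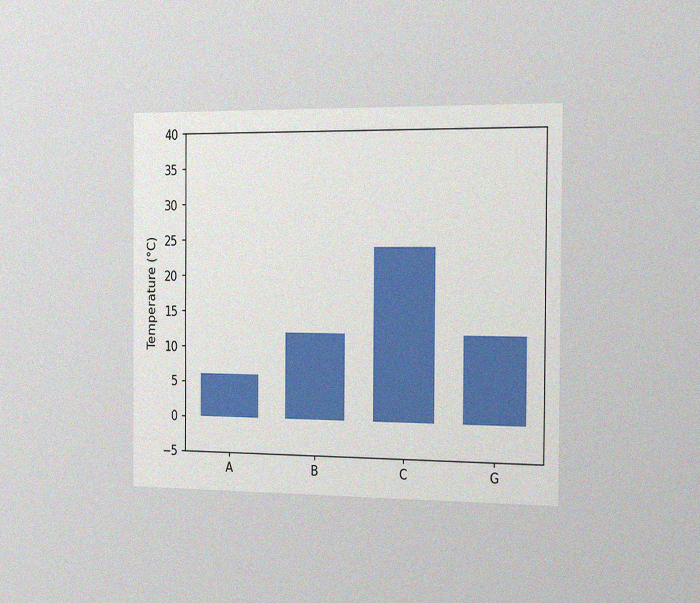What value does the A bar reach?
The chart is viewed slightly from the right, with some photo noise. Reading along the chart's y-axis, the A bar reaches 6°C.

6°C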